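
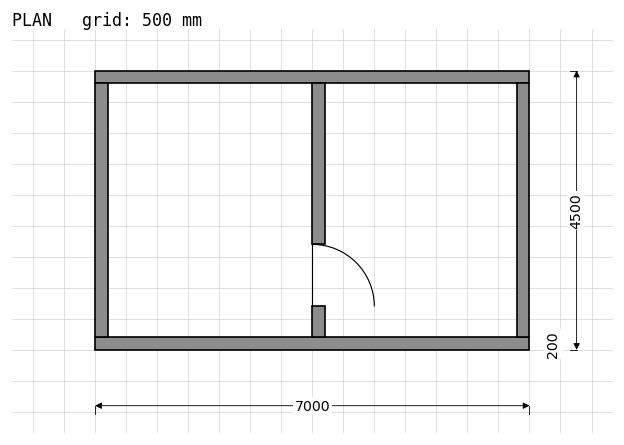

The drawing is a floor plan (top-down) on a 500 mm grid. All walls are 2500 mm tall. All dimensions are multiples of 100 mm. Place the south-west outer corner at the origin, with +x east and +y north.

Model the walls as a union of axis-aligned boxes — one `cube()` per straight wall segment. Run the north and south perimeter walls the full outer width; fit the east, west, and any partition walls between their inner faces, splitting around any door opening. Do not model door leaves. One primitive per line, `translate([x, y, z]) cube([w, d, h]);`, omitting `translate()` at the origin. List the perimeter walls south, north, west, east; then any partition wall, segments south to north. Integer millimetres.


cube([7000, 200, 2500]);
translate([0, 4300, 0]) cube([7000, 200, 2500]);
translate([0, 200, 0]) cube([200, 4100, 2500]);
translate([6800, 200, 0]) cube([200, 4100, 2500]);
translate([3500, 200, 0]) cube([200, 500, 2500]);
translate([3500, 1700, 0]) cube([200, 2600, 2500]);


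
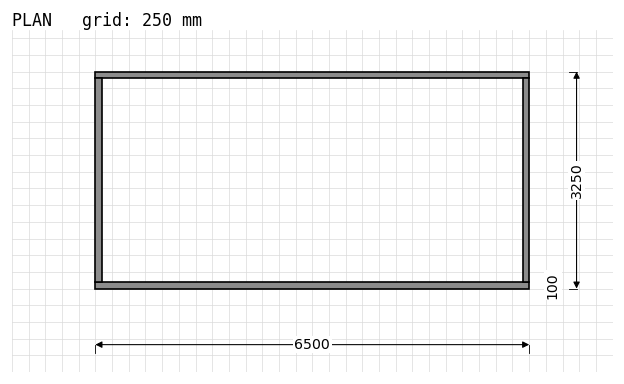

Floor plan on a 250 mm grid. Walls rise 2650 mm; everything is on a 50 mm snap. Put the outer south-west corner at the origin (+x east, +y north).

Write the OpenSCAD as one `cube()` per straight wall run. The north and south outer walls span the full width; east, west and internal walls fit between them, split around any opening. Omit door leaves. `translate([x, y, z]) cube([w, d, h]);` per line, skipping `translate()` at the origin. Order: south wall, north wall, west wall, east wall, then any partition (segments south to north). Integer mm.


cube([6500, 100, 2650]);
translate([0, 3150, 0]) cube([6500, 100, 2650]);
translate([0, 100, 0]) cube([100, 3050, 2650]);
translate([6400, 100, 0]) cube([100, 3050, 2650]);


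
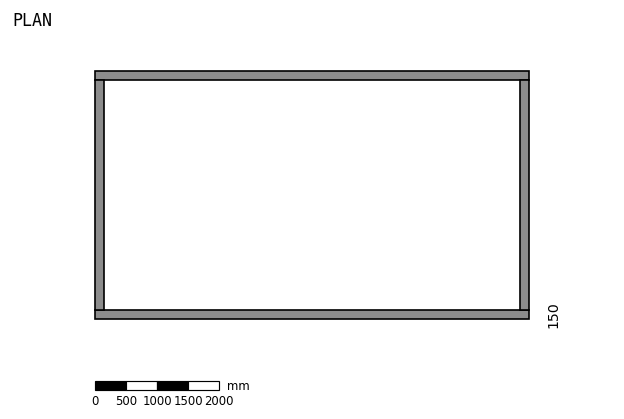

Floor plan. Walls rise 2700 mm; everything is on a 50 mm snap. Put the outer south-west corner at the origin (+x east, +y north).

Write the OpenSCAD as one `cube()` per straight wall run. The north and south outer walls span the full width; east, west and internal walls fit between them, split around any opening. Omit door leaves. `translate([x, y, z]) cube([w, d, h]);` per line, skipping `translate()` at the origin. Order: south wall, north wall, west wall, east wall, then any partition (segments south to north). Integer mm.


cube([7000, 150, 2700]);
translate([0, 3850, 0]) cube([7000, 150, 2700]);
translate([0, 150, 0]) cube([150, 3700, 2700]);
translate([6850, 150, 0]) cube([150, 3700, 2700]);


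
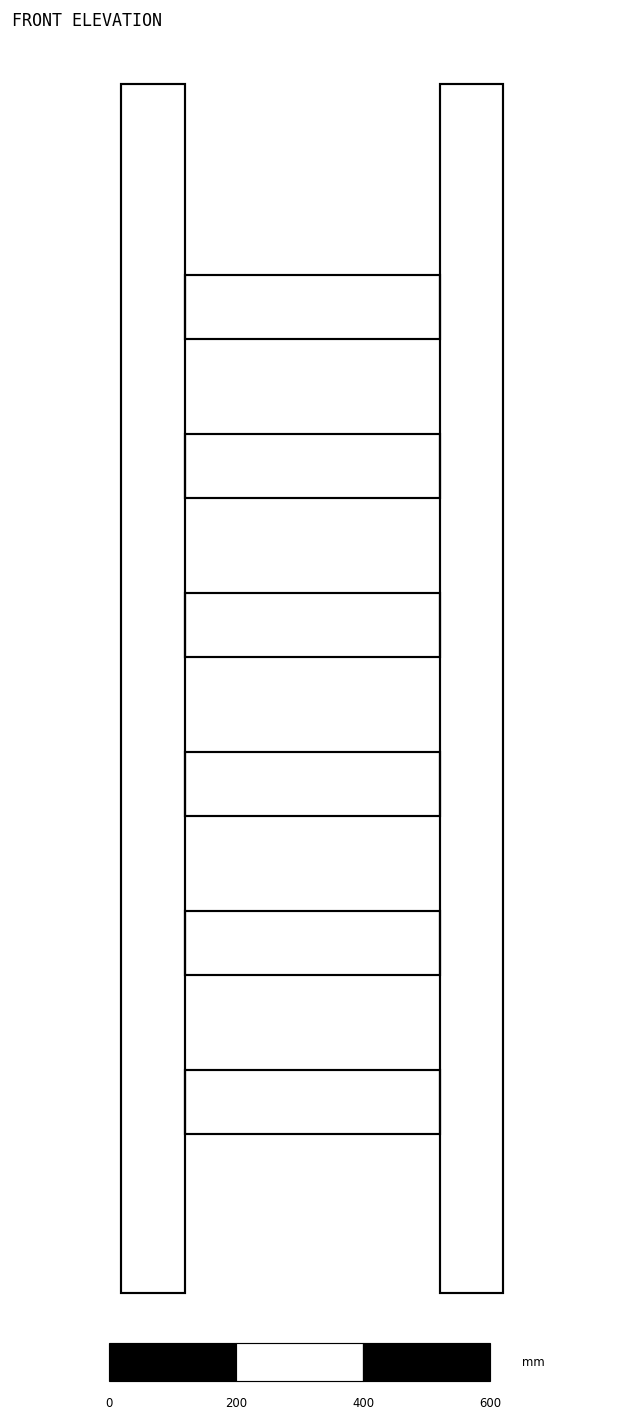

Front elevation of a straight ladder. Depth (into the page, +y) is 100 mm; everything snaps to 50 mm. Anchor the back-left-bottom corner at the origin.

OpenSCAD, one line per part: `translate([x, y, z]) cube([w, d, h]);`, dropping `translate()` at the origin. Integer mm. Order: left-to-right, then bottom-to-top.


cube([100, 100, 1900]);
translate([100, 0, 250]) cube([400, 100, 100]);
translate([100, 0, 500]) cube([400, 100, 100]);
translate([100, 0, 750]) cube([400, 100, 100]);
translate([100, 0, 1000]) cube([400, 100, 100]);
translate([100, 0, 1250]) cube([400, 100, 100]);
translate([100, 0, 1500]) cube([400, 100, 100]);
translate([500, 0, 0]) cube([100, 100, 1900]);


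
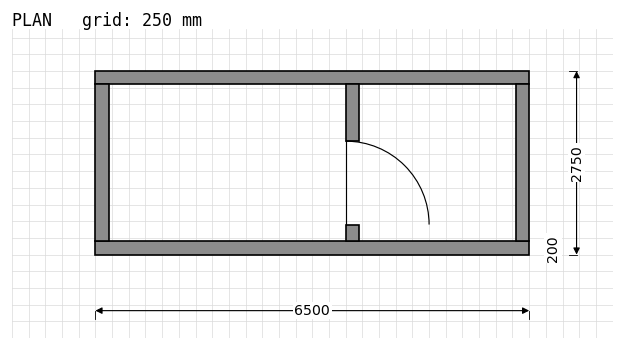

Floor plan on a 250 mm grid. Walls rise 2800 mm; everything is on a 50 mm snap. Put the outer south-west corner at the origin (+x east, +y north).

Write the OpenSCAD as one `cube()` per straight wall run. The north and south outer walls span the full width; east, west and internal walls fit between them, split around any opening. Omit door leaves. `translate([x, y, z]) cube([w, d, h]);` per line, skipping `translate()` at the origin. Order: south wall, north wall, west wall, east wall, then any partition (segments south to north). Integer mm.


cube([6500, 200, 2800]);
translate([0, 2550, 0]) cube([6500, 200, 2800]);
translate([0, 200, 0]) cube([200, 2350, 2800]);
translate([6300, 200, 0]) cube([200, 2350, 2800]);
translate([3750, 200, 0]) cube([200, 250, 2800]);
translate([3750, 1700, 0]) cube([200, 850, 2800]);


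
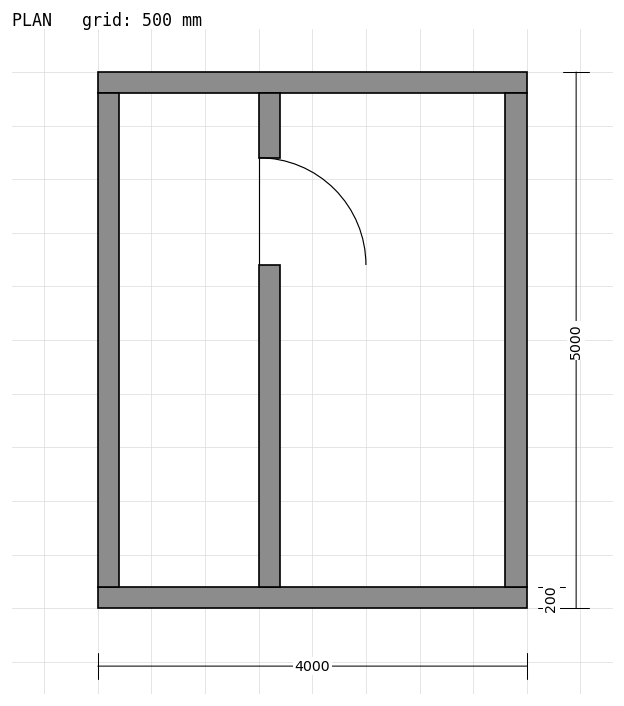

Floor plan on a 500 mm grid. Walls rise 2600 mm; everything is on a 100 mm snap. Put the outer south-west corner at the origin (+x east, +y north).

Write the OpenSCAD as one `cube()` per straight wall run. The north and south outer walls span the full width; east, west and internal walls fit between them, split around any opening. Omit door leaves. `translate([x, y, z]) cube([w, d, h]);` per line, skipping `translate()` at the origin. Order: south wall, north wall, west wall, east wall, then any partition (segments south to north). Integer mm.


cube([4000, 200, 2600]);
translate([0, 4800, 0]) cube([4000, 200, 2600]);
translate([0, 200, 0]) cube([200, 4600, 2600]);
translate([3800, 200, 0]) cube([200, 4600, 2600]);
translate([1500, 200, 0]) cube([200, 3000, 2600]);
translate([1500, 4200, 0]) cube([200, 600, 2600]);


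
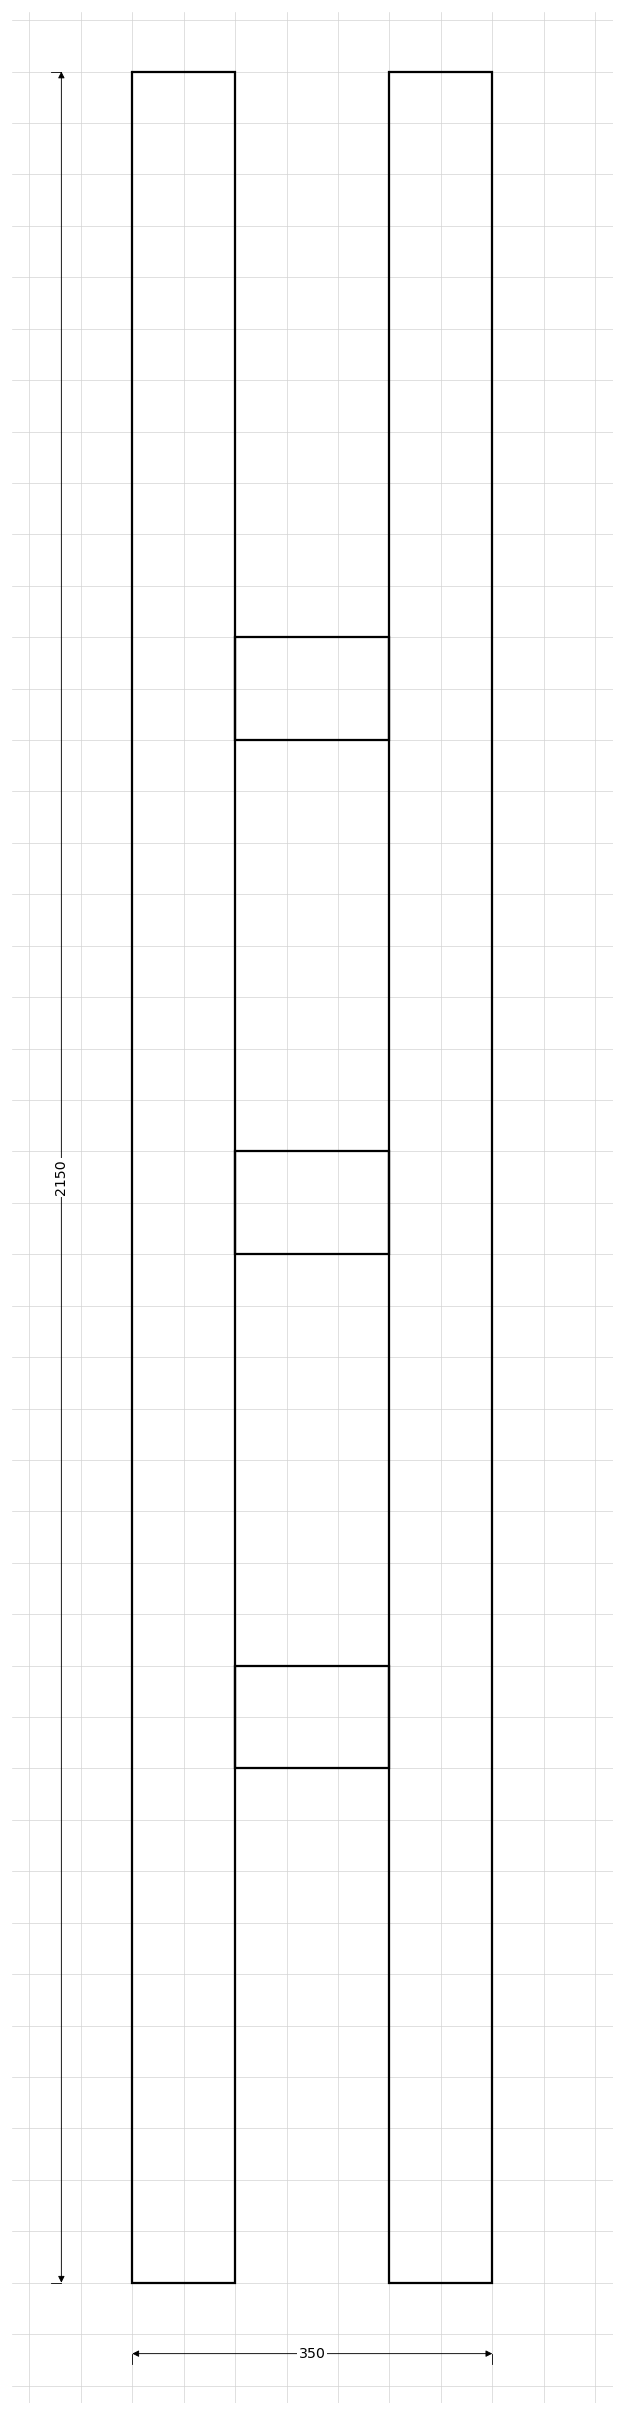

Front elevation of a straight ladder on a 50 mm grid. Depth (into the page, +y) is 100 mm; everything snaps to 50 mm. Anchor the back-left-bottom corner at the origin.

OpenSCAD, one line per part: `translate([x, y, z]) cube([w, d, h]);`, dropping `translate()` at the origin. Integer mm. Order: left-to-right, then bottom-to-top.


cube([100, 100, 2150]);
translate([100, 0, 500]) cube([150, 100, 100]);
translate([100, 0, 1000]) cube([150, 100, 100]);
translate([100, 0, 1500]) cube([150, 100, 100]);
translate([250, 0, 0]) cube([100, 100, 2150]);


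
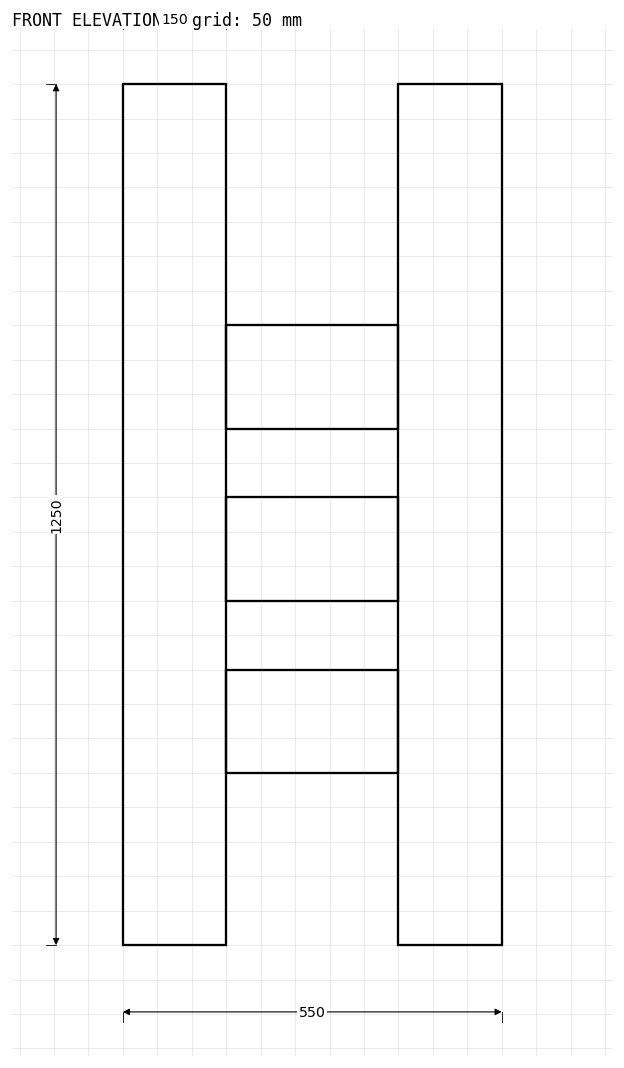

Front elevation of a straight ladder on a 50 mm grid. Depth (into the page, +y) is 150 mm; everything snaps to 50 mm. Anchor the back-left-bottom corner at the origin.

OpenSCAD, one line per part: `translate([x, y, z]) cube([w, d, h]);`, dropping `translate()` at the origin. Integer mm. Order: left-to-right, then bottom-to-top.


cube([150, 150, 1250]);
translate([150, 0, 250]) cube([250, 150, 150]);
translate([150, 0, 500]) cube([250, 150, 150]);
translate([150, 0, 750]) cube([250, 150, 150]);
translate([400, 0, 0]) cube([150, 150, 1250]);


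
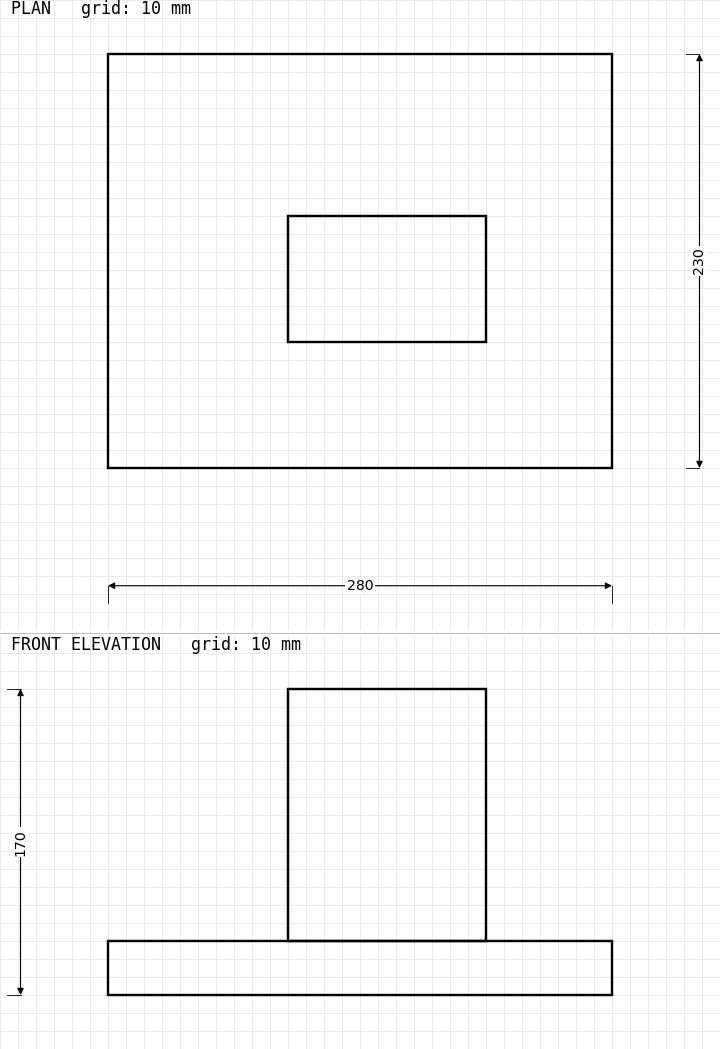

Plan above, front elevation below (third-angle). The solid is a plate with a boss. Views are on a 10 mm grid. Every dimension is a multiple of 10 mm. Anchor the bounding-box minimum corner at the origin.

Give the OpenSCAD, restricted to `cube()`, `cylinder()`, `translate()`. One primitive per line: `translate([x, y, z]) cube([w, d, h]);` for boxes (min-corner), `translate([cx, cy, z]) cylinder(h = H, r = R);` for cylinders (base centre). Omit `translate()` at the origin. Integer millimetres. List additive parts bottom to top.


cube([280, 230, 30]);
translate([100, 70, 30]) cube([110, 70, 140]);


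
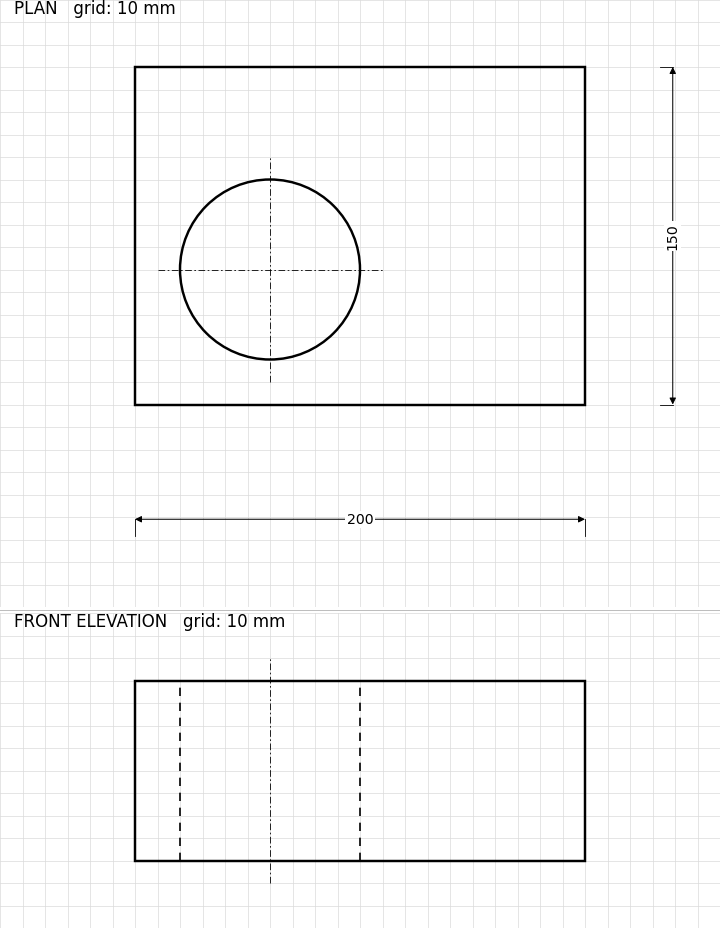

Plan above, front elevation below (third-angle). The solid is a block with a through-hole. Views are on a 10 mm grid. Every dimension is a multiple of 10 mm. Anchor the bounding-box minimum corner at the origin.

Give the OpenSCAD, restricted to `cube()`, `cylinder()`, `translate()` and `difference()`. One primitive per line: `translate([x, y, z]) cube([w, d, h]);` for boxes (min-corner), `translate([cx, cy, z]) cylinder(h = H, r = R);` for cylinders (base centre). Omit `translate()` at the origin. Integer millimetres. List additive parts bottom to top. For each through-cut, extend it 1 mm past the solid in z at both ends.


difference() {
  cube([200, 150, 80]);
  translate([60, 60, -1]) cylinder(h = 82, r = 40);
}


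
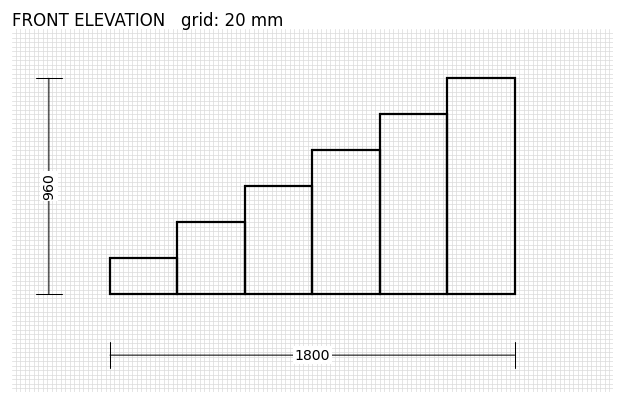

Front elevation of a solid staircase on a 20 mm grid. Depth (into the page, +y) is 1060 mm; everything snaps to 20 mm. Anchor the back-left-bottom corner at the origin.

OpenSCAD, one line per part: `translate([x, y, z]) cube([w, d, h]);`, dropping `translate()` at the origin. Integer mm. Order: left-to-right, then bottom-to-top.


cube([300, 1060, 160]);
translate([300, 0, 0]) cube([300, 1060, 320]);
translate([600, 0, 0]) cube([300, 1060, 480]);
translate([900, 0, 0]) cube([300, 1060, 640]);
translate([1200, 0, 0]) cube([300, 1060, 800]);
translate([1500, 0, 0]) cube([300, 1060, 960]);


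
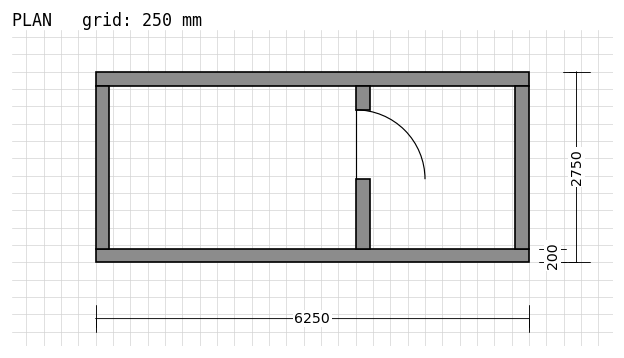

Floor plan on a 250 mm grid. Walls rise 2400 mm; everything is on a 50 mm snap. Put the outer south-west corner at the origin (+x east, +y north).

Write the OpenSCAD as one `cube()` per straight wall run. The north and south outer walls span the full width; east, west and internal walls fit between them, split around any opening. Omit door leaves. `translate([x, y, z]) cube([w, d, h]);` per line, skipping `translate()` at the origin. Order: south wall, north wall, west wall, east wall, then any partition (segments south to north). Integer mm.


cube([6250, 200, 2400]);
translate([0, 2550, 0]) cube([6250, 200, 2400]);
translate([0, 200, 0]) cube([200, 2350, 2400]);
translate([6050, 200, 0]) cube([200, 2350, 2400]);
translate([3750, 200, 0]) cube([200, 1000, 2400]);
translate([3750, 2200, 0]) cube([200, 350, 2400]);


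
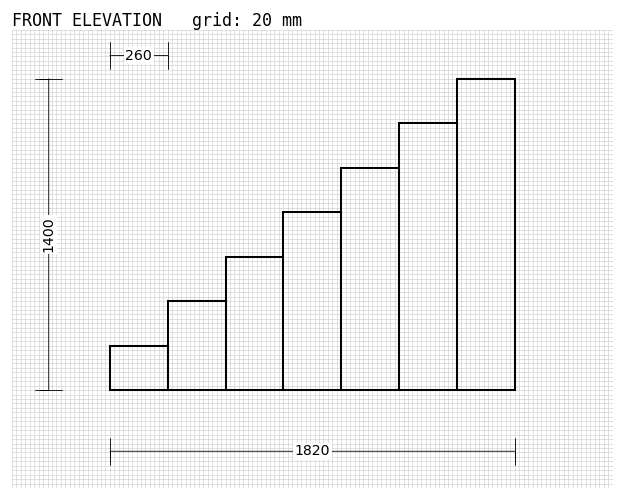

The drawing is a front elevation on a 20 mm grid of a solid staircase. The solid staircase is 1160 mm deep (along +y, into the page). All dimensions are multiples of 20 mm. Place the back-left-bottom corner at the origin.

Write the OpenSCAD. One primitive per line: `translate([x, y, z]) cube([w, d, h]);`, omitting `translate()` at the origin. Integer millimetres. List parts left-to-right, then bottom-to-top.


cube([260, 1160, 200]);
translate([260, 0, 0]) cube([260, 1160, 400]);
translate([520, 0, 0]) cube([260, 1160, 600]);
translate([780, 0, 0]) cube([260, 1160, 800]);
translate([1040, 0, 0]) cube([260, 1160, 1000]);
translate([1300, 0, 0]) cube([260, 1160, 1200]);
translate([1560, 0, 0]) cube([260, 1160, 1400]);


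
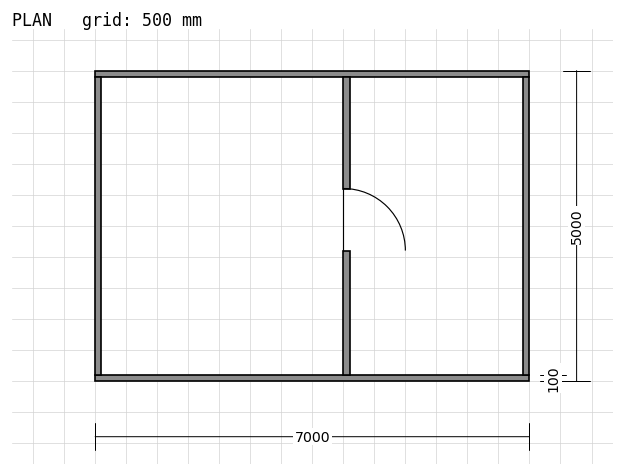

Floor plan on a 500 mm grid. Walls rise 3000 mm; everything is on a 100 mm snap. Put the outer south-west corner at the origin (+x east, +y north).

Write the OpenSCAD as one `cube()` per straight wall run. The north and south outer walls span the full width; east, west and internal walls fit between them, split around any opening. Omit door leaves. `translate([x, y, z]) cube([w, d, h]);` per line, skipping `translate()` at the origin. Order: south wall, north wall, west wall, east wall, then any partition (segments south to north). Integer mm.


cube([7000, 100, 3000]);
translate([0, 4900, 0]) cube([7000, 100, 3000]);
translate([0, 100, 0]) cube([100, 4800, 3000]);
translate([6900, 100, 0]) cube([100, 4800, 3000]);
translate([4000, 100, 0]) cube([100, 2000, 3000]);
translate([4000, 3100, 0]) cube([100, 1800, 3000]);


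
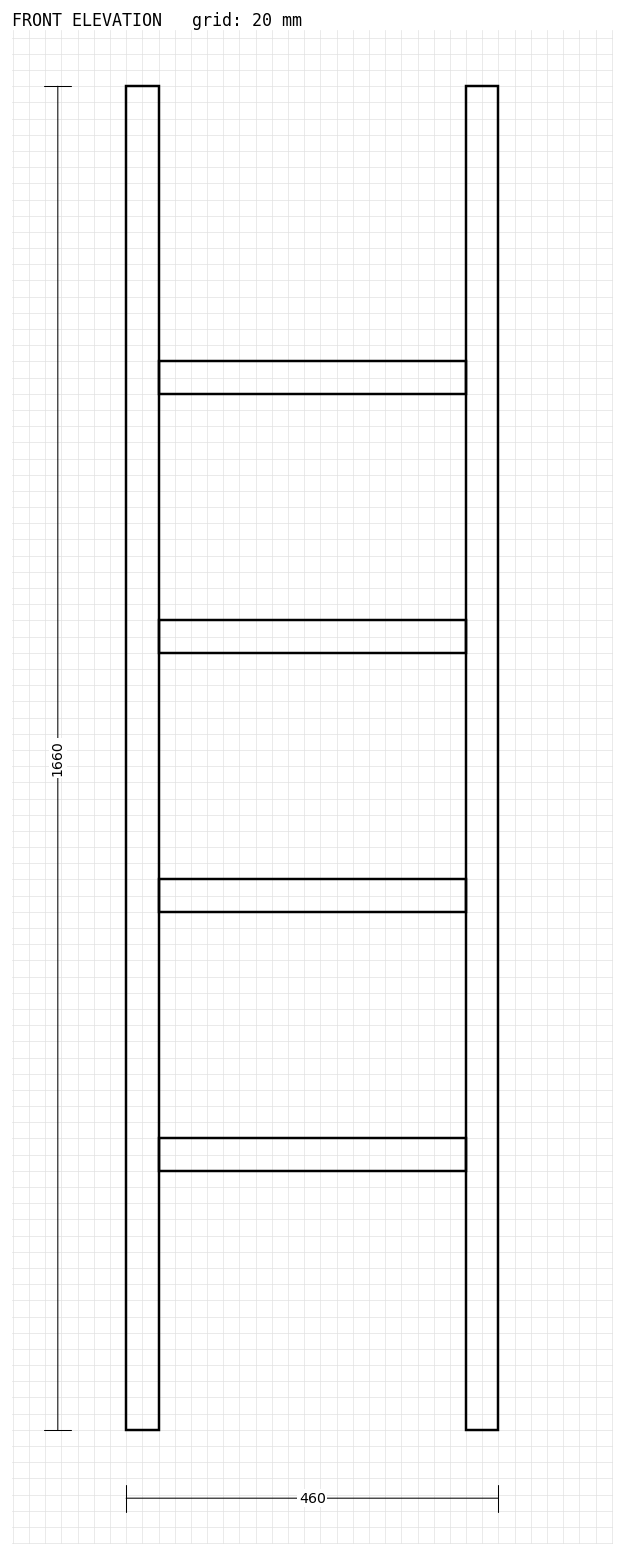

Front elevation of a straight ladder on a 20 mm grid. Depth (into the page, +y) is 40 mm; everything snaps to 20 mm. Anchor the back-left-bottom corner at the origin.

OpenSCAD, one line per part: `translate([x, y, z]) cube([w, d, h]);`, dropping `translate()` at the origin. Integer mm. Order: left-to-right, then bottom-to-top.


cube([40, 40, 1660]);
translate([40, 0, 320]) cube([380, 40, 40]);
translate([40, 0, 640]) cube([380, 40, 40]);
translate([40, 0, 960]) cube([380, 40, 40]);
translate([40, 0, 1280]) cube([380, 40, 40]);
translate([420, 0, 0]) cube([40, 40, 1660]);


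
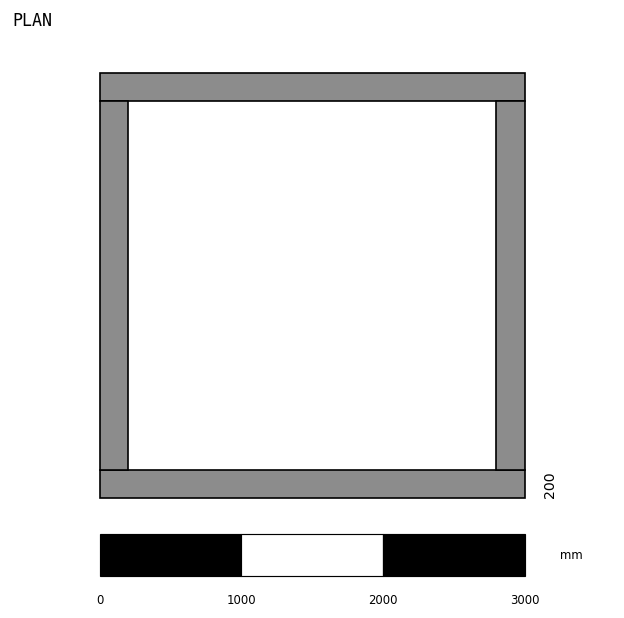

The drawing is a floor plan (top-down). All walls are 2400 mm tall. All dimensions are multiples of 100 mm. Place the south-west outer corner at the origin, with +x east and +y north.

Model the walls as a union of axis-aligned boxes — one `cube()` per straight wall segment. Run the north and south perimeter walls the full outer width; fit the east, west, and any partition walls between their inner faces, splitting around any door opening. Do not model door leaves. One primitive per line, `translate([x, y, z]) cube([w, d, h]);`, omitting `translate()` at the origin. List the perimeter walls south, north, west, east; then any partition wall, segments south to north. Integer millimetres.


cube([3000, 200, 2400]);
translate([0, 2800, 0]) cube([3000, 200, 2400]);
translate([0, 200, 0]) cube([200, 2600, 2400]);
translate([2800, 200, 0]) cube([200, 2600, 2400]);


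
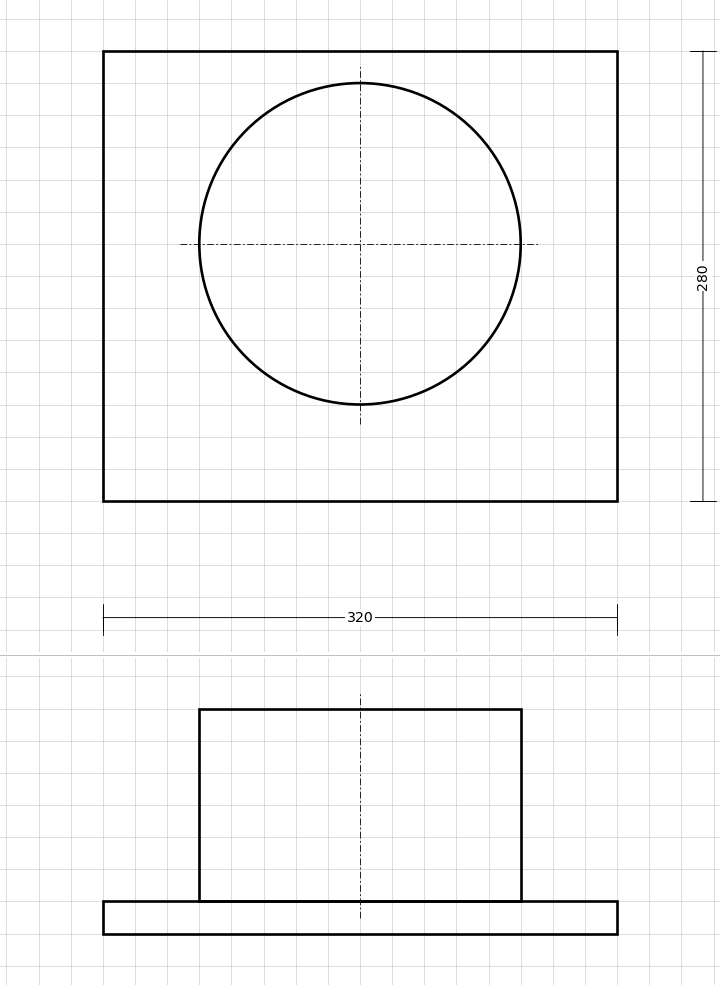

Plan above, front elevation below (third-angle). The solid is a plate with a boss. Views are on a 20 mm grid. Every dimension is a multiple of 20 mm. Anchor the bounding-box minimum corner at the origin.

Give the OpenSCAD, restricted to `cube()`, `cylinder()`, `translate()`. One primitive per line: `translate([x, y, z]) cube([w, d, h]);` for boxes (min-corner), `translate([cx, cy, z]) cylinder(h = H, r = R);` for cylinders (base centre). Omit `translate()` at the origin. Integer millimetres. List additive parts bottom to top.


cube([320, 280, 20]);
translate([160, 160, 20]) cylinder(h = 120, r = 100);


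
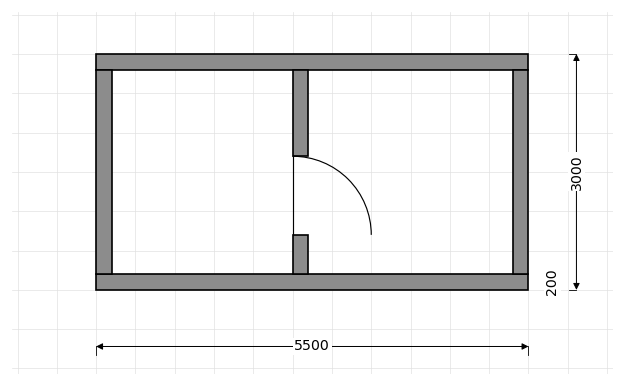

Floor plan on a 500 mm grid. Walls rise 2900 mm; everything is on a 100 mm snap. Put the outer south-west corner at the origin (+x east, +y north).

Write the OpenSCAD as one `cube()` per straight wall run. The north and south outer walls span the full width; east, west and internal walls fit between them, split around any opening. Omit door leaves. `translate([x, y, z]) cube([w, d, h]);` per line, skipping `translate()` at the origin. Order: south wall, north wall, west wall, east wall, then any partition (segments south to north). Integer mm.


cube([5500, 200, 2900]);
translate([0, 2800, 0]) cube([5500, 200, 2900]);
translate([0, 200, 0]) cube([200, 2600, 2900]);
translate([5300, 200, 0]) cube([200, 2600, 2900]);
translate([2500, 200, 0]) cube([200, 500, 2900]);
translate([2500, 1700, 0]) cube([200, 1100, 2900]);


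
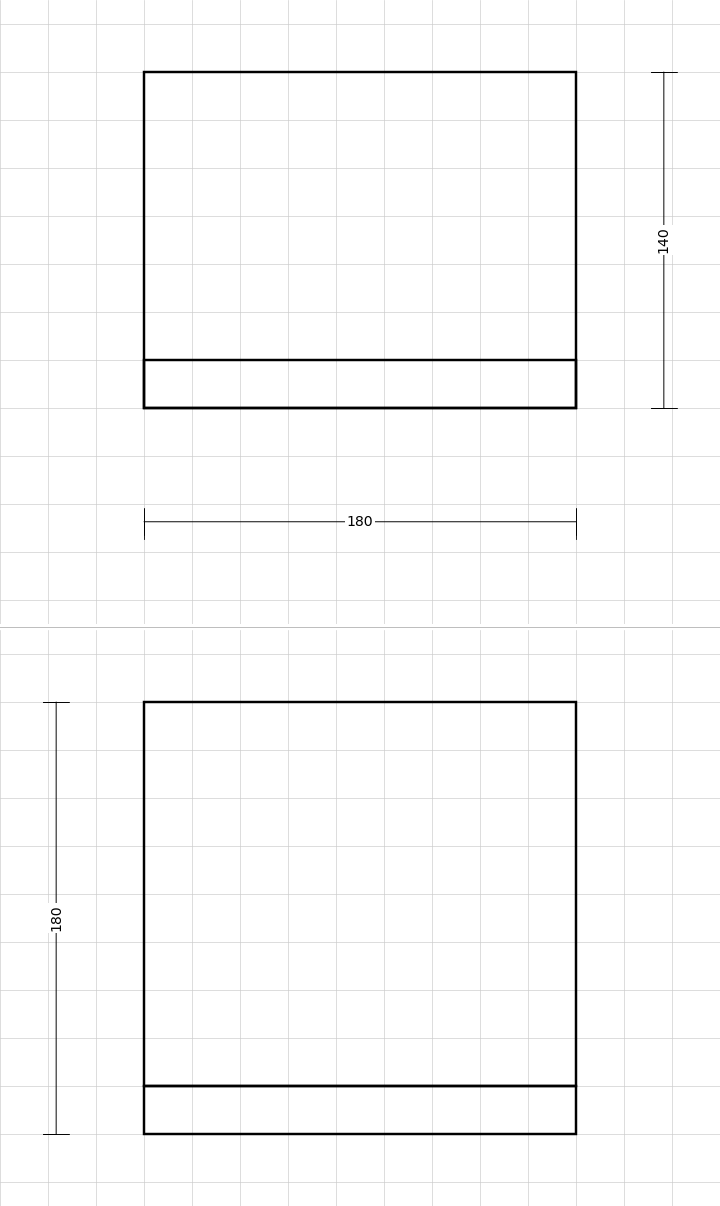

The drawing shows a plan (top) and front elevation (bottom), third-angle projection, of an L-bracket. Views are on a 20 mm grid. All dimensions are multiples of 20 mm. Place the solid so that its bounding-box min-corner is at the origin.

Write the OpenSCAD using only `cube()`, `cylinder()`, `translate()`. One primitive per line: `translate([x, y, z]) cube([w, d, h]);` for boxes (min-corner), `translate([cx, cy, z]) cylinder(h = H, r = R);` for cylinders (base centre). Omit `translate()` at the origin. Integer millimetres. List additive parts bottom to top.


cube([180, 140, 20]);
translate([0, 0, 20]) cube([180, 20, 160]);


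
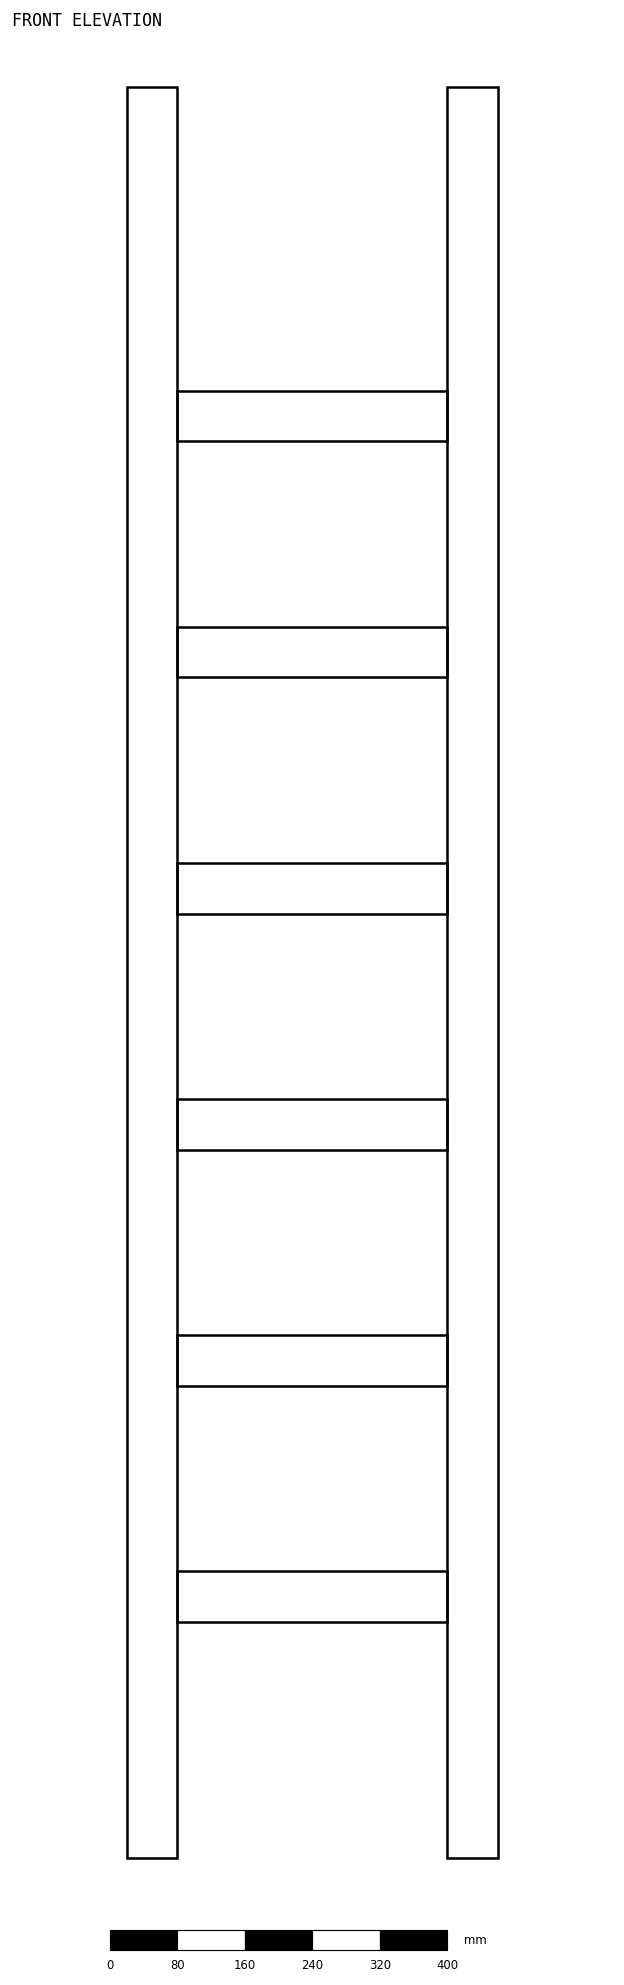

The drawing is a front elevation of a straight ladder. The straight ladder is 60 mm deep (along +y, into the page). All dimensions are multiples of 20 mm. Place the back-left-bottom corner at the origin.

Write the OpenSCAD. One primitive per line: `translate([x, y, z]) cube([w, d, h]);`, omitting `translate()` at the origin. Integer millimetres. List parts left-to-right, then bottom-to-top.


cube([60, 60, 2100]);
translate([60, 0, 280]) cube([320, 60, 60]);
translate([60, 0, 560]) cube([320, 60, 60]);
translate([60, 0, 840]) cube([320, 60, 60]);
translate([60, 0, 1120]) cube([320, 60, 60]);
translate([60, 0, 1400]) cube([320, 60, 60]);
translate([60, 0, 1680]) cube([320, 60, 60]);
translate([380, 0, 0]) cube([60, 60, 2100]);


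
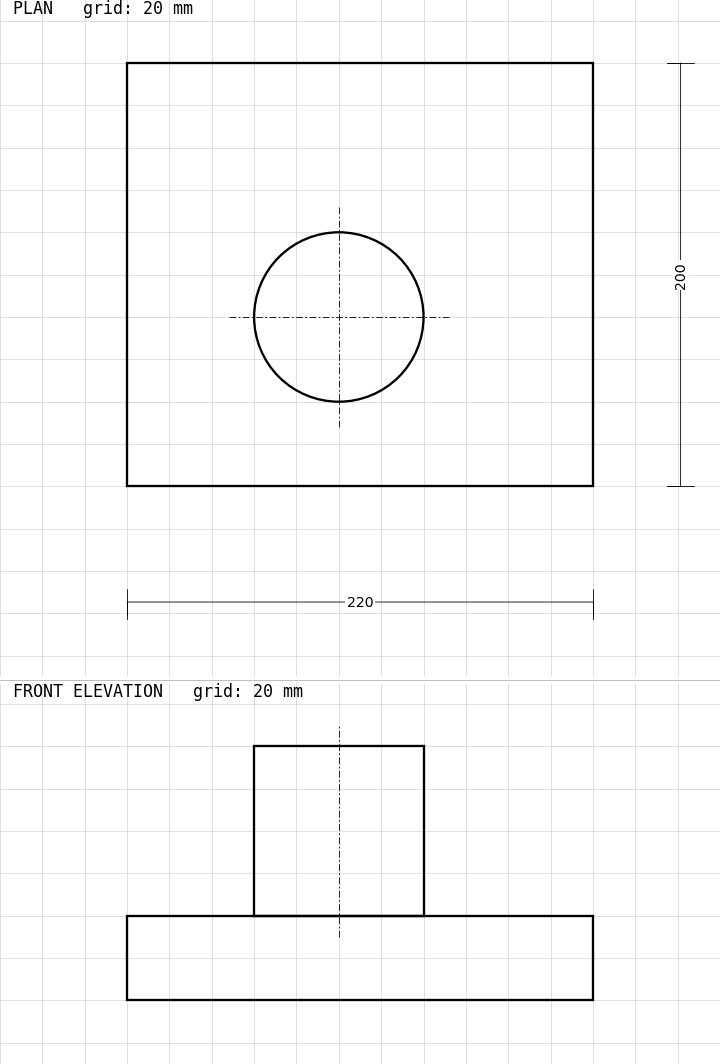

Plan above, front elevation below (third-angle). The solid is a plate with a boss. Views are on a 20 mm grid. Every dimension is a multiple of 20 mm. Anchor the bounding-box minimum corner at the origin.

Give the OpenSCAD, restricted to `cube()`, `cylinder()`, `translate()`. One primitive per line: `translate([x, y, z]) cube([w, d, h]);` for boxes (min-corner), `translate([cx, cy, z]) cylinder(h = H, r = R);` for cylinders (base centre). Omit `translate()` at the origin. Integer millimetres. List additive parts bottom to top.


cube([220, 200, 40]);
translate([100, 80, 40]) cylinder(h = 80, r = 40);


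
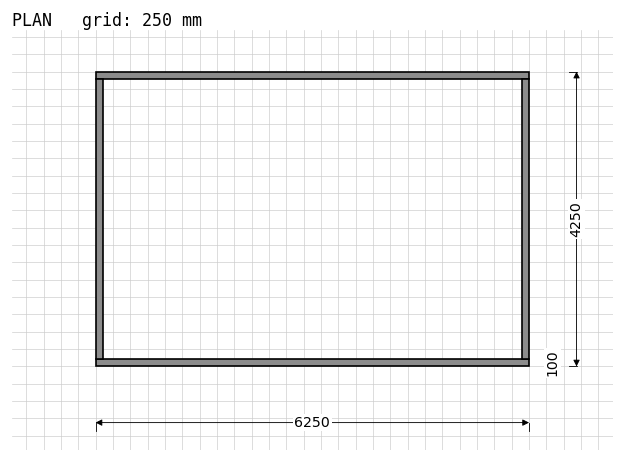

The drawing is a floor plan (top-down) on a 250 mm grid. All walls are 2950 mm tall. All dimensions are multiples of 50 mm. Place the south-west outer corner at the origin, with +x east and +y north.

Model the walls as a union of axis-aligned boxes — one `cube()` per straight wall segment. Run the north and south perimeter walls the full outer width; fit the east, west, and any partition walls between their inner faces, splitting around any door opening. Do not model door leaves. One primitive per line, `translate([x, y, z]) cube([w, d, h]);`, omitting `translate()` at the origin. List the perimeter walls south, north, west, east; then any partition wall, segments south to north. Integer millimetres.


cube([6250, 100, 2950]);
translate([0, 4150, 0]) cube([6250, 100, 2950]);
translate([0, 100, 0]) cube([100, 4050, 2950]);
translate([6150, 100, 0]) cube([100, 4050, 2950]);


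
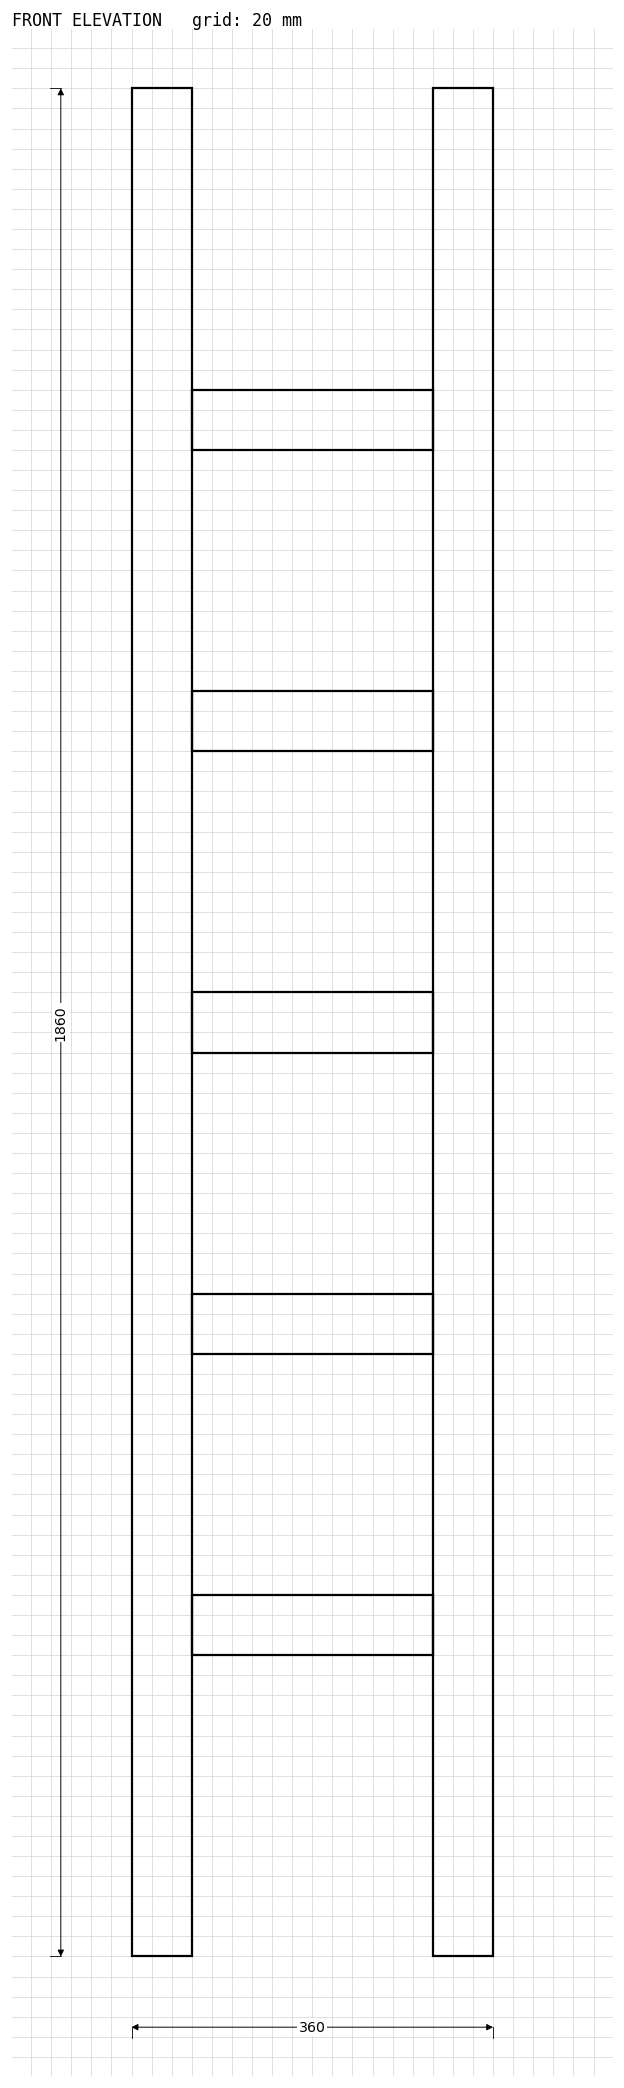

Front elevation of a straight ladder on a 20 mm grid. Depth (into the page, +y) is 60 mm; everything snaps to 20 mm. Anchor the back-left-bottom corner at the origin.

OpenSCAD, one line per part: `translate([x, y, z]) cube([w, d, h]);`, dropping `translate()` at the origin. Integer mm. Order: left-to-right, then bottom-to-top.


cube([60, 60, 1860]);
translate([60, 0, 300]) cube([240, 60, 60]);
translate([60, 0, 600]) cube([240, 60, 60]);
translate([60, 0, 900]) cube([240, 60, 60]);
translate([60, 0, 1200]) cube([240, 60, 60]);
translate([60, 0, 1500]) cube([240, 60, 60]);
translate([300, 0, 0]) cube([60, 60, 1860]);


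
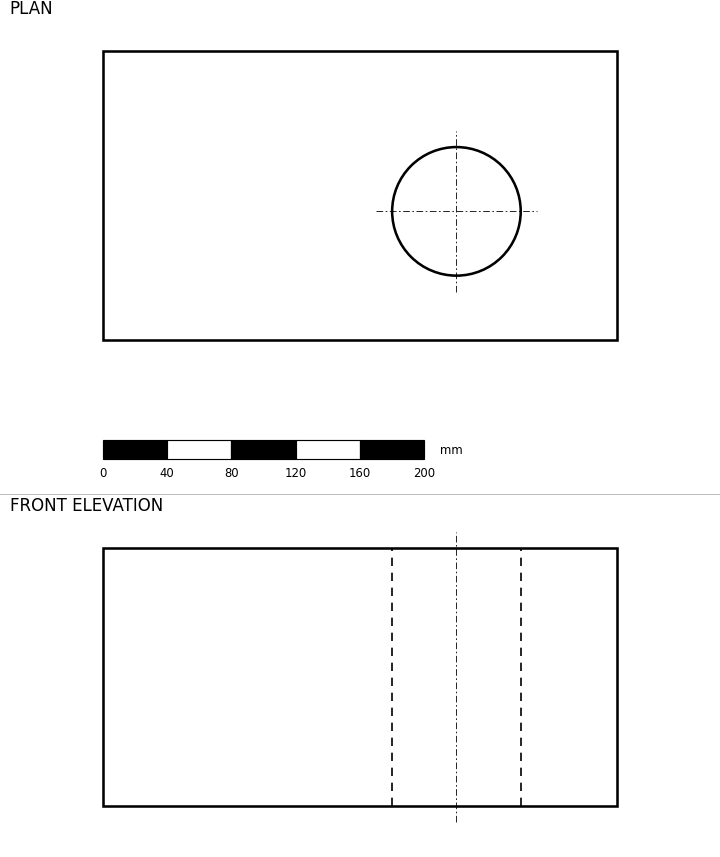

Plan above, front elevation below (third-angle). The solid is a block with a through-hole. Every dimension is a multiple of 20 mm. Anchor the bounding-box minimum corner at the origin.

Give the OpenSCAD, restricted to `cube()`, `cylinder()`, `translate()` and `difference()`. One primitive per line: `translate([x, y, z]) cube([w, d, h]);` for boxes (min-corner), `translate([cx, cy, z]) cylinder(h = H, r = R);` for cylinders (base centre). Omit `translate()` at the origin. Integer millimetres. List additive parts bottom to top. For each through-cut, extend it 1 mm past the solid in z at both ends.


difference() {
  cube([320, 180, 160]);
  translate([220, 80, -1]) cylinder(h = 162, r = 40);
}


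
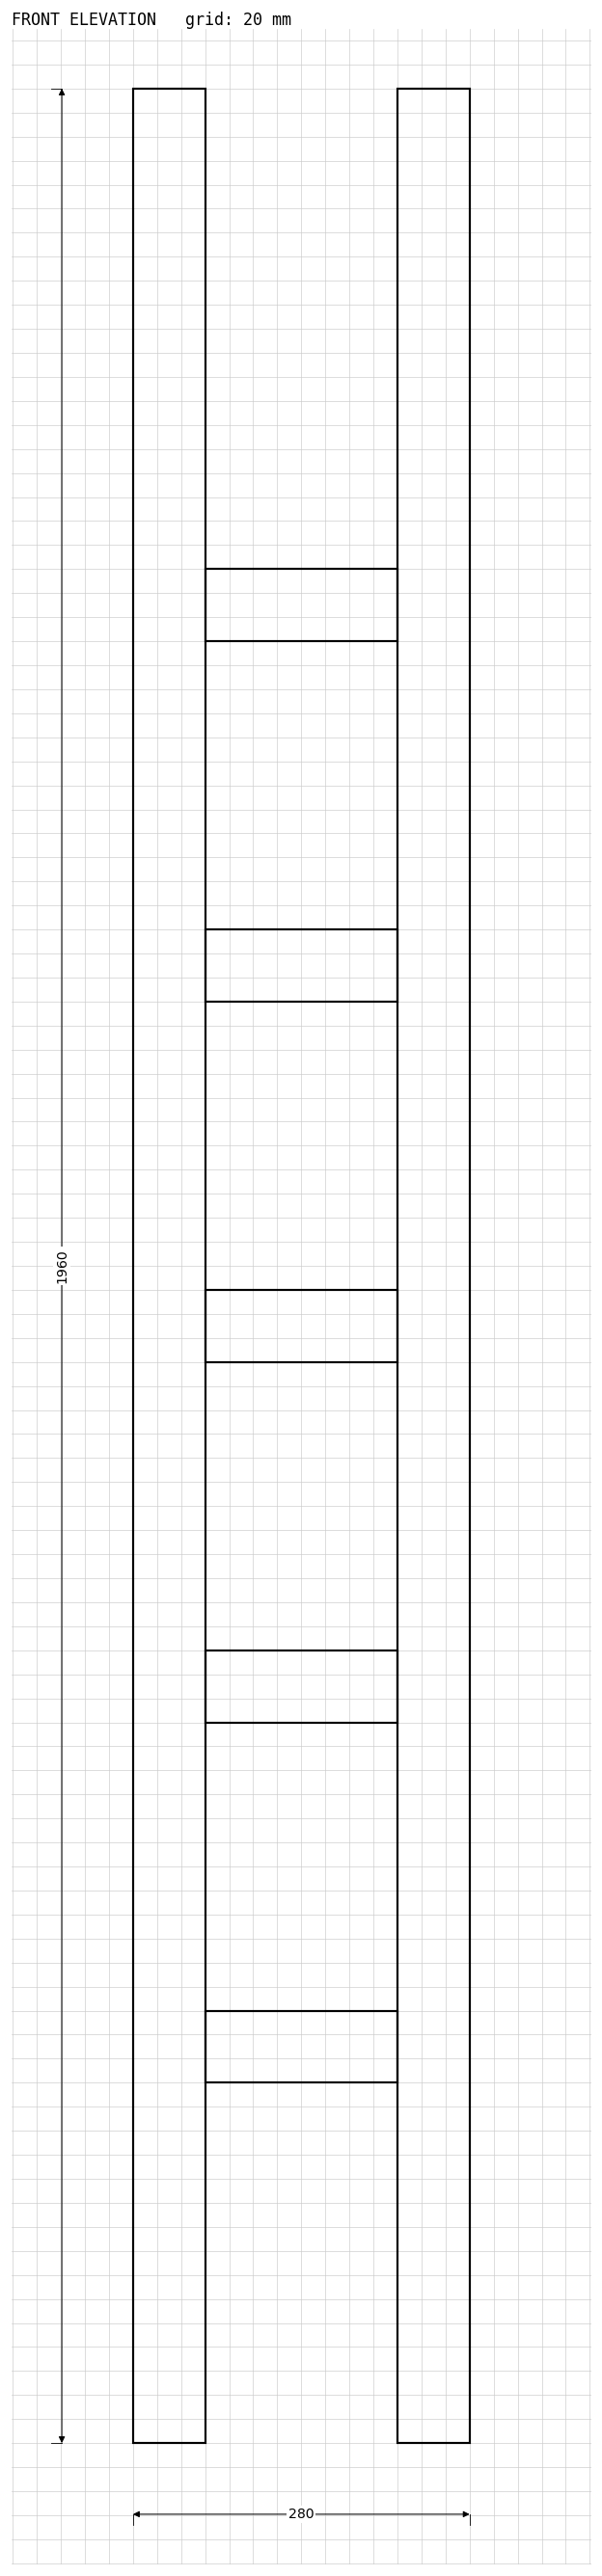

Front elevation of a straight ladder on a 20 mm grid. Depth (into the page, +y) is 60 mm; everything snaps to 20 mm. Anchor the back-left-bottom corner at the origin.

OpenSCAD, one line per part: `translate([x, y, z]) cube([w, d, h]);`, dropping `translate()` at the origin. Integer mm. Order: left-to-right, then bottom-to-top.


cube([60, 60, 1960]);
translate([60, 0, 300]) cube([160, 60, 60]);
translate([60, 0, 600]) cube([160, 60, 60]);
translate([60, 0, 900]) cube([160, 60, 60]);
translate([60, 0, 1200]) cube([160, 60, 60]);
translate([60, 0, 1500]) cube([160, 60, 60]);
translate([220, 0, 0]) cube([60, 60, 1960]);


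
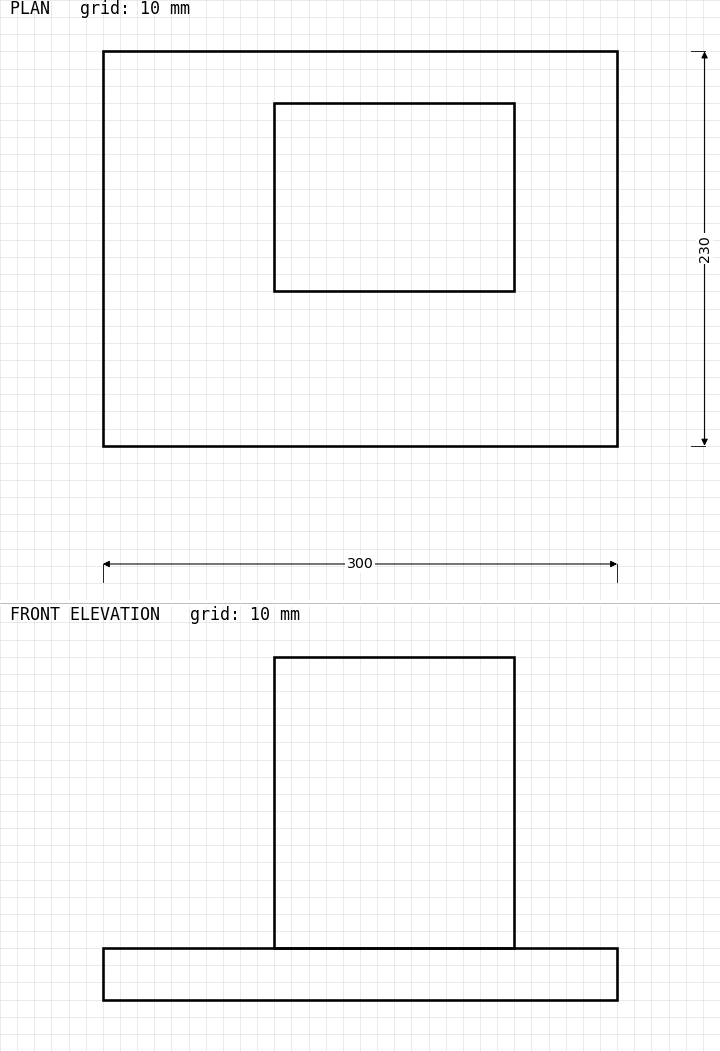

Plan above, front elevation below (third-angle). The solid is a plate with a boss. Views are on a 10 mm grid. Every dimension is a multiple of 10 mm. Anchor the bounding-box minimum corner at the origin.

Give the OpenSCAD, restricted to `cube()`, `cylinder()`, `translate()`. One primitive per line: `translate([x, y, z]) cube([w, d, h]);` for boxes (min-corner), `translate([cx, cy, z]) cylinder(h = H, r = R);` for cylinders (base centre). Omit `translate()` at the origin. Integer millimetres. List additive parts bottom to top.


cube([300, 230, 30]);
translate([100, 90, 30]) cube([140, 110, 170]);


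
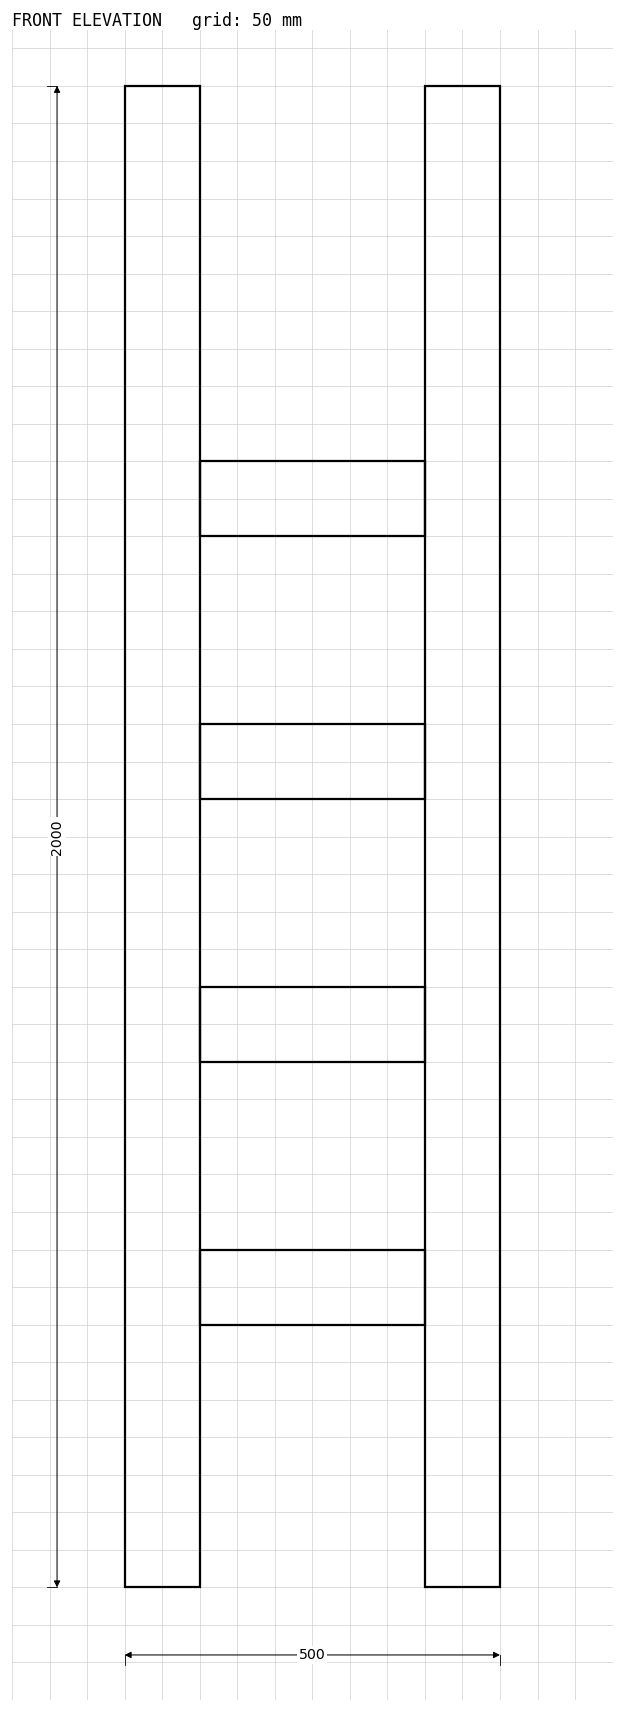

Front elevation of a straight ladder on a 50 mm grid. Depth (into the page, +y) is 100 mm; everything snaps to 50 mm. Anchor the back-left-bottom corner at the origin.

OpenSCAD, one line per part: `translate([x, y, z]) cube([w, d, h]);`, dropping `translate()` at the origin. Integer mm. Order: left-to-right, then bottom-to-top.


cube([100, 100, 2000]);
translate([100, 0, 350]) cube([300, 100, 100]);
translate([100, 0, 700]) cube([300, 100, 100]);
translate([100, 0, 1050]) cube([300, 100, 100]);
translate([100, 0, 1400]) cube([300, 100, 100]);
translate([400, 0, 0]) cube([100, 100, 2000]);


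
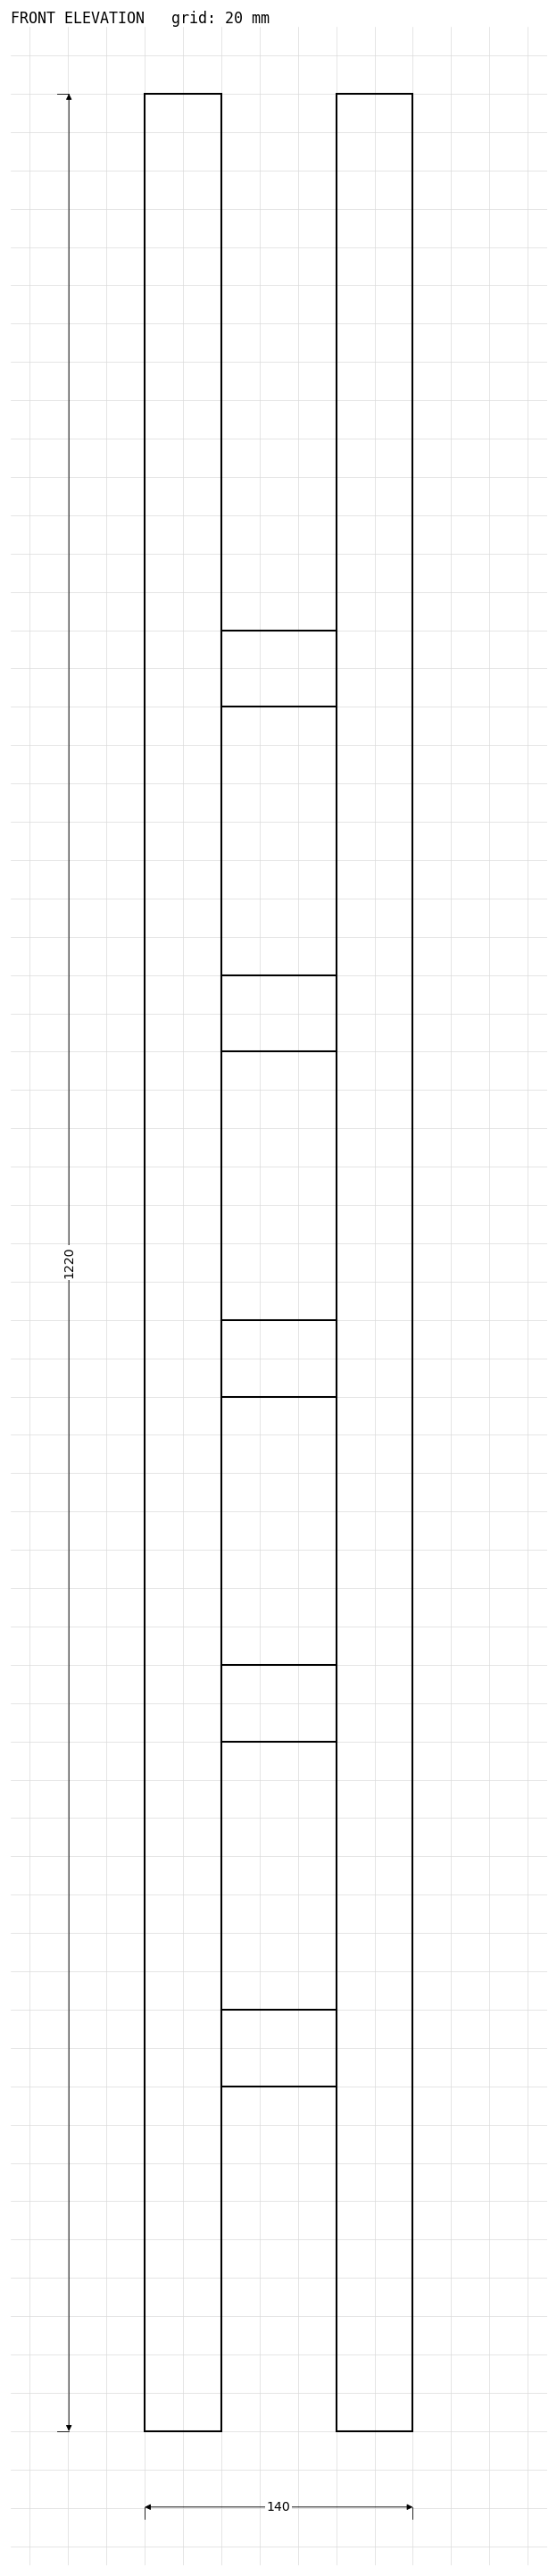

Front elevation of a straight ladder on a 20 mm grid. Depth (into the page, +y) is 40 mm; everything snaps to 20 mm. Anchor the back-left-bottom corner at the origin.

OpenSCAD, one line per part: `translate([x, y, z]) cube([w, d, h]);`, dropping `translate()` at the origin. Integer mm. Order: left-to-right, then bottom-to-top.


cube([40, 40, 1220]);
translate([40, 0, 180]) cube([60, 40, 40]);
translate([40, 0, 360]) cube([60, 40, 40]);
translate([40, 0, 540]) cube([60, 40, 40]);
translate([40, 0, 720]) cube([60, 40, 40]);
translate([40, 0, 900]) cube([60, 40, 40]);
translate([100, 0, 0]) cube([40, 40, 1220]);


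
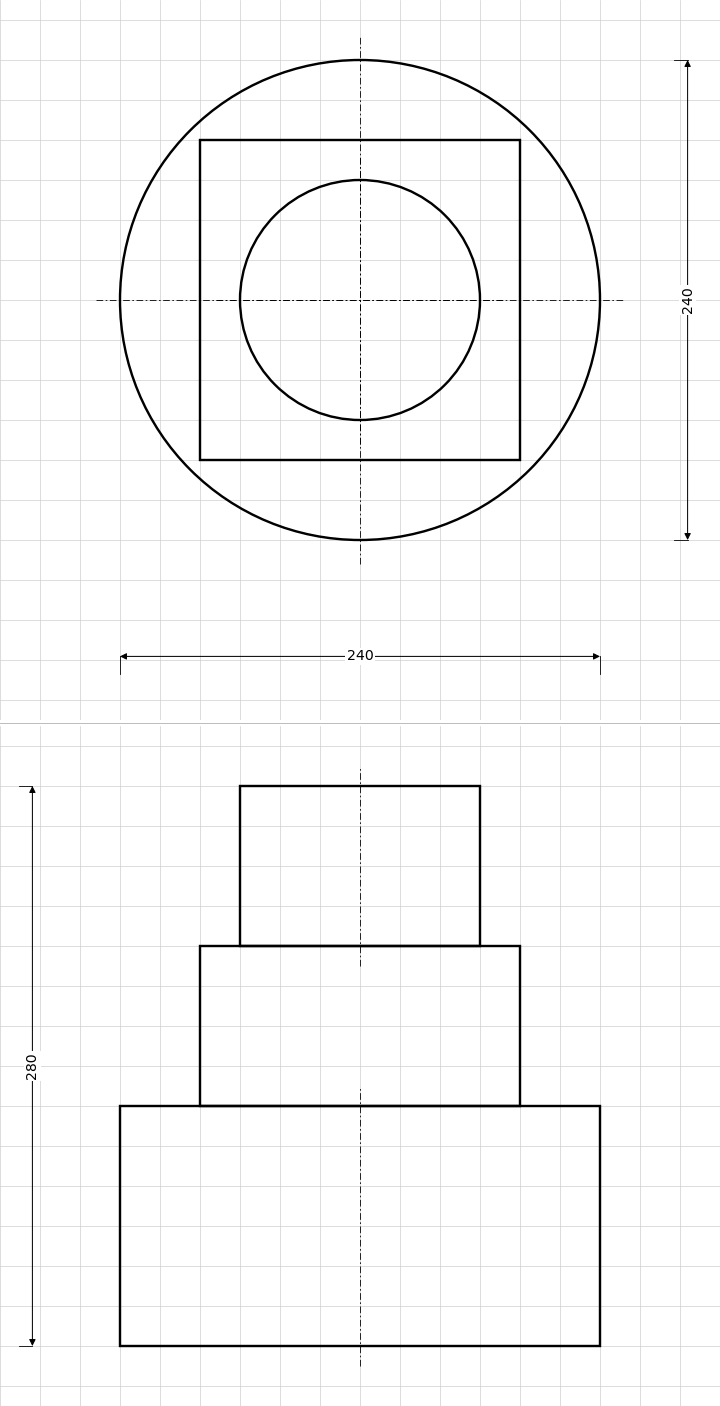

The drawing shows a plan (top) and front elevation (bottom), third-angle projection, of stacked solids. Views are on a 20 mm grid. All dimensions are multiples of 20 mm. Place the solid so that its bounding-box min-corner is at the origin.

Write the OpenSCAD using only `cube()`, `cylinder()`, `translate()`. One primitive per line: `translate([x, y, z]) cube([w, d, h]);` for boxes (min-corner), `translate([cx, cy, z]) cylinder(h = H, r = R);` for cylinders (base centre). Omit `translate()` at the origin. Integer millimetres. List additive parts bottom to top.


translate([120, 120, 0]) cylinder(h = 120, r = 120);
translate([40, 40, 120]) cube([160, 160, 80]);
translate([120, 120, 200]) cylinder(h = 80, r = 60);


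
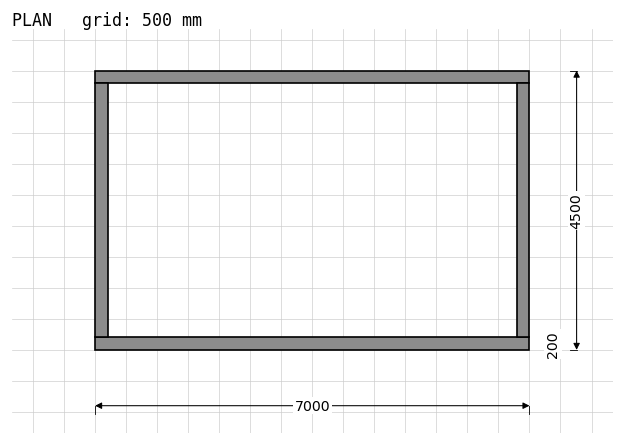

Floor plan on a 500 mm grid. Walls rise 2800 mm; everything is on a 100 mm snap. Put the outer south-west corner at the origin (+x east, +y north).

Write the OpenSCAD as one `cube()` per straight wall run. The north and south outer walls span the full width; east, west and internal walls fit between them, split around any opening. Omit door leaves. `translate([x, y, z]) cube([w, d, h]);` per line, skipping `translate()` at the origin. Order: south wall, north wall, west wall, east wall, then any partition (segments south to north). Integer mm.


cube([7000, 200, 2800]);
translate([0, 4300, 0]) cube([7000, 200, 2800]);
translate([0, 200, 0]) cube([200, 4100, 2800]);
translate([6800, 200, 0]) cube([200, 4100, 2800]);


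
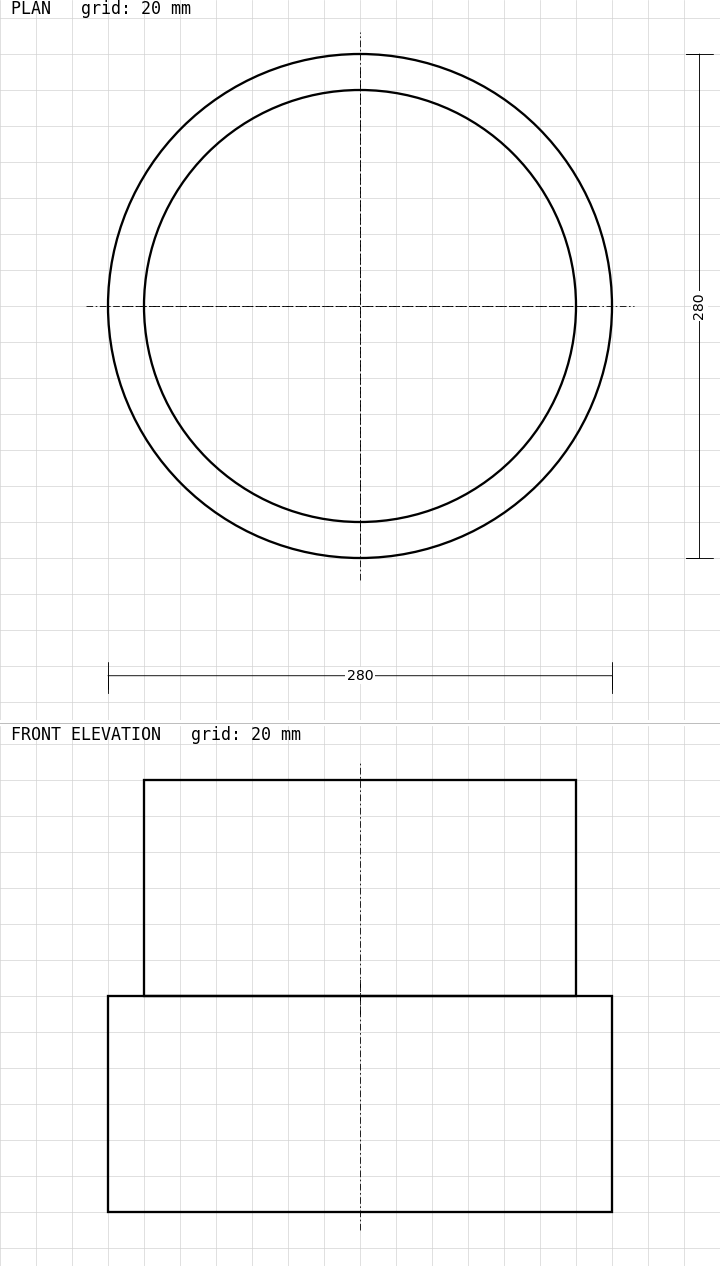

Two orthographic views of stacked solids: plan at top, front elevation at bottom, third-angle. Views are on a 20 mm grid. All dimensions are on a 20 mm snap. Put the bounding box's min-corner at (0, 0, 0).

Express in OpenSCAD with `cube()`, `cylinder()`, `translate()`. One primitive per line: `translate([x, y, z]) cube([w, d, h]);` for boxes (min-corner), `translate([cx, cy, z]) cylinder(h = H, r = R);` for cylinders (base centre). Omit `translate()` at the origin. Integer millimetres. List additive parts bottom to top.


translate([140, 140, 0]) cylinder(h = 120, r = 140);
translate([140, 140, 120]) cylinder(h = 120, r = 120);


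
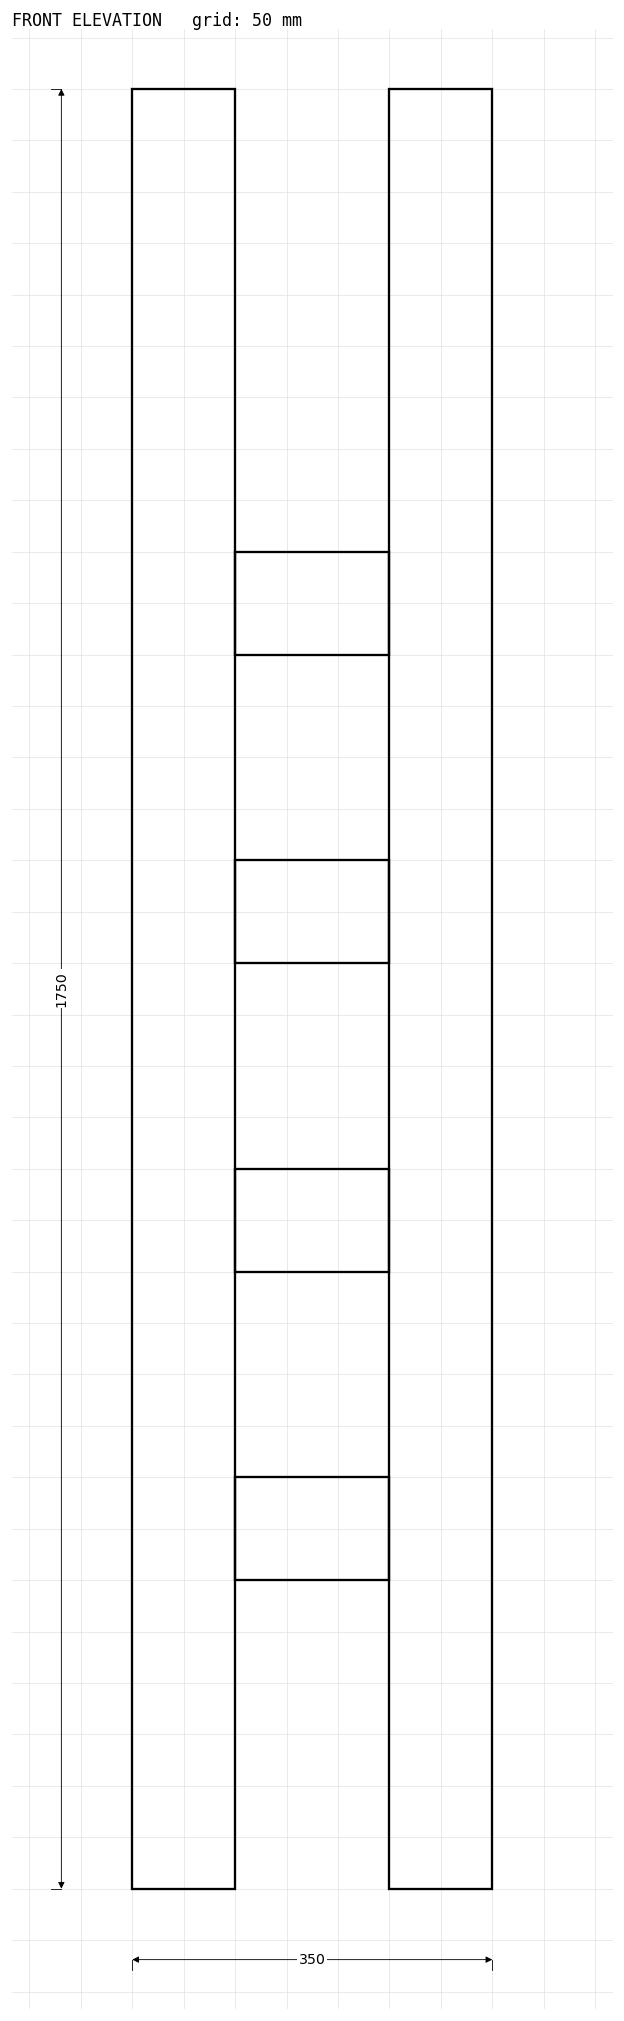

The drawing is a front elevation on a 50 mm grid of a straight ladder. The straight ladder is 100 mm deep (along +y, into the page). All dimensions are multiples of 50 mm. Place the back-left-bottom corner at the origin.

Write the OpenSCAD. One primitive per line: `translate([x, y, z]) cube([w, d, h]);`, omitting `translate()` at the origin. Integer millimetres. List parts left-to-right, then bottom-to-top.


cube([100, 100, 1750]);
translate([100, 0, 300]) cube([150, 100, 100]);
translate([100, 0, 600]) cube([150, 100, 100]);
translate([100, 0, 900]) cube([150, 100, 100]);
translate([100, 0, 1200]) cube([150, 100, 100]);
translate([250, 0, 0]) cube([100, 100, 1750]);
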